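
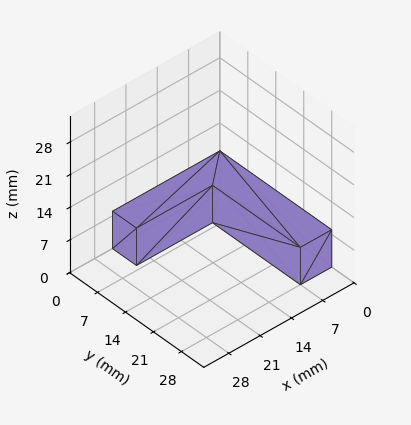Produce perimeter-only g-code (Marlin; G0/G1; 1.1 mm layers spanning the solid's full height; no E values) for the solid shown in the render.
Reading the render: the shape is an L-shaped prism: outer 24 × 28 mm, arm thicknesses ≈ 6 mm (horizontal) and 7 mm (vertical), extruded 8 mm in z (dimensions read to the nearest mm from the axis ticks). For the g-code, the solid's height is divided into equal slices at the stated Δz and each level perimeter traced with G1 moves after a G0 lift.

; perimeter-only toolpath
G21 ; units = mm
G90 ; absolute positioning
G28 ; home
; layer 1
G0 Z1.1
G0 X0.0 Y0.0
G1 X24.0 Y0.0
G1 X24.0 Y6.0
G1 X7.0 Y6.0
G1 X7.0 Y28.0
G1 X0.0 Y28.0
G1 X0.0 Y0.0
; layer 2
G0 Z2.3
G0 X0.0 Y0.0
G1 X24.0 Y0.0
G1 X24.0 Y6.0
G1 X7.0 Y6.0
G1 X7.0 Y28.0
G1 X0.0 Y28.0
G1 X0.0 Y0.0
; layer 3
G0 Z3.4
G0 X0.0 Y0.0
G1 X24.0 Y0.0
G1 X24.0 Y6.0
G1 X7.0 Y6.0
G1 X7.0 Y28.0
G1 X0.0 Y28.0
G1 X0.0 Y0.0
; layer 4
G0 Z4.6
G0 X0.0 Y0.0
G1 X24.0 Y0.0
G1 X24.0 Y6.0
G1 X7.0 Y6.0
G1 X7.0 Y28.0
G1 X0.0 Y28.0
G1 X0.0 Y0.0
; layer 5
G0 Z5.7
G0 X0.0 Y0.0
G1 X24.0 Y0.0
G1 X24.0 Y6.0
G1 X7.0 Y6.0
G1 X7.0 Y28.0
G1 X0.0 Y28.0
G1 X0.0 Y0.0
; layer 6
G0 Z6.9
G0 X0.0 Y0.0
G1 X24.0 Y0.0
G1 X24.0 Y6.0
G1 X7.0 Y6.0
G1 X7.0 Y28.0
G1 X0.0 Y28.0
G1 X0.0 Y0.0
; layer 7
G0 Z8.0
G0 X0.0 Y0.0
G1 X24.0 Y0.0
G1 X24.0 Y6.0
G1 X7.0 Y6.0
G1 X7.0 Y28.0
G1 X0.0 Y28.0
G1 X0.0 Y0.0
M2 ; end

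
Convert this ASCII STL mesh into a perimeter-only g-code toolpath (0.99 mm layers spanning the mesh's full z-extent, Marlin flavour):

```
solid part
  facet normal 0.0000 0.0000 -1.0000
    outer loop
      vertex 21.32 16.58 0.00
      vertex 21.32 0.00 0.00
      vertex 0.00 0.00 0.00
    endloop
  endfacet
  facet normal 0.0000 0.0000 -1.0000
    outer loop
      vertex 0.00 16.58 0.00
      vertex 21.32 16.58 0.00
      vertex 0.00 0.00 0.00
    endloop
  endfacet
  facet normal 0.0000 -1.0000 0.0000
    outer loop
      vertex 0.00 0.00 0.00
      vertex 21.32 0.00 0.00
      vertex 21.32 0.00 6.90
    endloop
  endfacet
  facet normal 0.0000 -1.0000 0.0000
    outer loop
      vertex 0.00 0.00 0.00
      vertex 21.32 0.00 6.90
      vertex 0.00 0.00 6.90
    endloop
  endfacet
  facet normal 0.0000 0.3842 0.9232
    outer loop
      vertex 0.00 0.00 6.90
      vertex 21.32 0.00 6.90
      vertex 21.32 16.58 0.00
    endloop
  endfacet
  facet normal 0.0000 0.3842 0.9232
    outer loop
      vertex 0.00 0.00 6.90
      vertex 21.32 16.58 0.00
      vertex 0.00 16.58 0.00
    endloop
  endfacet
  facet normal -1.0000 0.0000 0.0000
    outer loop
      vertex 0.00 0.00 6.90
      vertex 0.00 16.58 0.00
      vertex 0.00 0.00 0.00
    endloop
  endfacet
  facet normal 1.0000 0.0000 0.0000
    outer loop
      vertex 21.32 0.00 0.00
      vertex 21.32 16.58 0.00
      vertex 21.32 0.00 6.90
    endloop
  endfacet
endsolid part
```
; perimeter-only toolpath
G21 ; units = mm
G90 ; absolute positioning
G28 ; home
; layer 1
G0 Z0.99
G0 X0.00 Y0.00
G1 X21.32 Y0.00
G1 X21.32 Y14.21
G1 X0.00 Y14.21
G1 X0.00 Y0.00
; layer 2
G0 Z1.97
G0 X0.00 Y0.00
G1 X21.32 Y0.00
G1 X21.32 Y11.84
G1 X0.00 Y11.84
G1 X0.00 Y0.00
; layer 3
G0 Z2.96
G0 X0.00 Y0.00
G1 X21.32 Y0.00
G1 X21.32 Y9.47
G1 X0.00 Y9.47
G1 X0.00 Y0.00
; layer 4
G0 Z3.94
G0 X0.00 Y0.00
G1 X21.32 Y0.00
G1 X21.32 Y7.11
G1 X0.00 Y7.11
G1 X0.00 Y0.00
; layer 5
G0 Z4.93
G0 X0.00 Y0.00
G1 X21.32 Y0.00
G1 X21.32 Y4.74
G1 X0.00 Y4.74
G1 X0.00 Y0.00
; layer 6
G0 Z5.91
G0 X0.00 Y0.00
G1 X21.32 Y0.00
G1 X21.32 Y2.37
G1 X0.00 Y2.37
G1 X0.00 Y0.00
M2 ; end

The solid is a wedge (ramp): 21.3 × 16.6 mm base, rising to 6.9 mm along the y=0 edge and sloping linearly to z=0 at y=16.6. Slicing at Δz = 0.99 mm — 7 equal slices spanning the solid's height, so layer i sits at z = i·h/7 — gives 6 non-empty perimeters. Each is a 4-segment closed polygon; G0 lifts to the layer z and rapids to the start vertex, then G1 traces the edges. The cross-section shrinks linearly with z (the slice at the apex is degenerate and omitted).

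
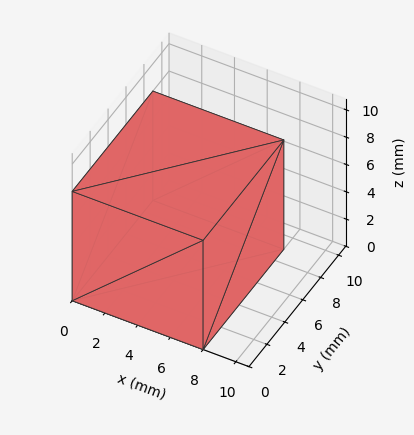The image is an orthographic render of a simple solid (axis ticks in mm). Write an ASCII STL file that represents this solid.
Reading the render: the shape is a rectangular box, roughly 8 × 9 mm footprint and 8 mm tall (dimensions read to the nearest mm from the axis ticks). For the STL, each face is triangulated and given an outward normal.

solid part
  facet normal 0.0000 0.0000 -1.0000
    outer loop
      vertex 8.000 9.000 0.000
      vertex 8.000 0.000 0.000
      vertex 0.000 0.000 0.000
    endloop
  endfacet
  facet normal 0.0000 0.0000 -1.0000
    outer loop
      vertex 0.000 9.000 0.000
      vertex 8.000 9.000 0.000
      vertex 0.000 0.000 0.000
    endloop
  endfacet
  facet normal 0.0000 0.0000 1.0000
    outer loop
      vertex 0.000 0.000 8.000
      vertex 8.000 0.000 8.000
      vertex 8.000 9.000 8.000
    endloop
  endfacet
  facet normal 0.0000 0.0000 1.0000
    outer loop
      vertex 0.000 0.000 8.000
      vertex 8.000 9.000 8.000
      vertex 0.000 9.000 8.000
    endloop
  endfacet
  facet normal 0.0000 -1.0000 0.0000
    outer loop
      vertex 0.000 0.000 0.000
      vertex 8.000 0.000 0.000
      vertex 8.000 0.000 8.000
    endloop
  endfacet
  facet normal 0.0000 -1.0000 0.0000
    outer loop
      vertex 0.000 0.000 0.000
      vertex 8.000 0.000 8.000
      vertex 0.000 0.000 8.000
    endloop
  endfacet
  facet normal 0.0000 1.0000 0.0000
    outer loop
      vertex 8.000 9.000 8.000
      vertex 8.000 9.000 0.000
      vertex 0.000 9.000 0.000
    endloop
  endfacet
  facet normal 0.0000 1.0000 0.0000
    outer loop
      vertex 0.000 9.000 8.000
      vertex 8.000 9.000 8.000
      vertex 0.000 9.000 0.000
    endloop
  endfacet
  facet normal -1.0000 0.0000 0.0000
    outer loop
      vertex 0.000 9.000 8.000
      vertex 0.000 9.000 0.000
      vertex 0.000 0.000 0.000
    endloop
  endfacet
  facet normal -1.0000 0.0000 0.0000
    outer loop
      vertex 0.000 0.000 8.000
      vertex 0.000 9.000 8.000
      vertex 0.000 0.000 0.000
    endloop
  endfacet
  facet normal 1.0000 0.0000 0.0000
    outer loop
      vertex 8.000 0.000 0.000
      vertex 8.000 9.000 0.000
      vertex 8.000 9.000 8.000
    endloop
  endfacet
  facet normal 1.0000 0.0000 0.0000
    outer loop
      vertex 8.000 0.000 0.000
      vertex 8.000 9.000 8.000
      vertex 8.000 0.000 8.000
    endloop
  endfacet
endsolid part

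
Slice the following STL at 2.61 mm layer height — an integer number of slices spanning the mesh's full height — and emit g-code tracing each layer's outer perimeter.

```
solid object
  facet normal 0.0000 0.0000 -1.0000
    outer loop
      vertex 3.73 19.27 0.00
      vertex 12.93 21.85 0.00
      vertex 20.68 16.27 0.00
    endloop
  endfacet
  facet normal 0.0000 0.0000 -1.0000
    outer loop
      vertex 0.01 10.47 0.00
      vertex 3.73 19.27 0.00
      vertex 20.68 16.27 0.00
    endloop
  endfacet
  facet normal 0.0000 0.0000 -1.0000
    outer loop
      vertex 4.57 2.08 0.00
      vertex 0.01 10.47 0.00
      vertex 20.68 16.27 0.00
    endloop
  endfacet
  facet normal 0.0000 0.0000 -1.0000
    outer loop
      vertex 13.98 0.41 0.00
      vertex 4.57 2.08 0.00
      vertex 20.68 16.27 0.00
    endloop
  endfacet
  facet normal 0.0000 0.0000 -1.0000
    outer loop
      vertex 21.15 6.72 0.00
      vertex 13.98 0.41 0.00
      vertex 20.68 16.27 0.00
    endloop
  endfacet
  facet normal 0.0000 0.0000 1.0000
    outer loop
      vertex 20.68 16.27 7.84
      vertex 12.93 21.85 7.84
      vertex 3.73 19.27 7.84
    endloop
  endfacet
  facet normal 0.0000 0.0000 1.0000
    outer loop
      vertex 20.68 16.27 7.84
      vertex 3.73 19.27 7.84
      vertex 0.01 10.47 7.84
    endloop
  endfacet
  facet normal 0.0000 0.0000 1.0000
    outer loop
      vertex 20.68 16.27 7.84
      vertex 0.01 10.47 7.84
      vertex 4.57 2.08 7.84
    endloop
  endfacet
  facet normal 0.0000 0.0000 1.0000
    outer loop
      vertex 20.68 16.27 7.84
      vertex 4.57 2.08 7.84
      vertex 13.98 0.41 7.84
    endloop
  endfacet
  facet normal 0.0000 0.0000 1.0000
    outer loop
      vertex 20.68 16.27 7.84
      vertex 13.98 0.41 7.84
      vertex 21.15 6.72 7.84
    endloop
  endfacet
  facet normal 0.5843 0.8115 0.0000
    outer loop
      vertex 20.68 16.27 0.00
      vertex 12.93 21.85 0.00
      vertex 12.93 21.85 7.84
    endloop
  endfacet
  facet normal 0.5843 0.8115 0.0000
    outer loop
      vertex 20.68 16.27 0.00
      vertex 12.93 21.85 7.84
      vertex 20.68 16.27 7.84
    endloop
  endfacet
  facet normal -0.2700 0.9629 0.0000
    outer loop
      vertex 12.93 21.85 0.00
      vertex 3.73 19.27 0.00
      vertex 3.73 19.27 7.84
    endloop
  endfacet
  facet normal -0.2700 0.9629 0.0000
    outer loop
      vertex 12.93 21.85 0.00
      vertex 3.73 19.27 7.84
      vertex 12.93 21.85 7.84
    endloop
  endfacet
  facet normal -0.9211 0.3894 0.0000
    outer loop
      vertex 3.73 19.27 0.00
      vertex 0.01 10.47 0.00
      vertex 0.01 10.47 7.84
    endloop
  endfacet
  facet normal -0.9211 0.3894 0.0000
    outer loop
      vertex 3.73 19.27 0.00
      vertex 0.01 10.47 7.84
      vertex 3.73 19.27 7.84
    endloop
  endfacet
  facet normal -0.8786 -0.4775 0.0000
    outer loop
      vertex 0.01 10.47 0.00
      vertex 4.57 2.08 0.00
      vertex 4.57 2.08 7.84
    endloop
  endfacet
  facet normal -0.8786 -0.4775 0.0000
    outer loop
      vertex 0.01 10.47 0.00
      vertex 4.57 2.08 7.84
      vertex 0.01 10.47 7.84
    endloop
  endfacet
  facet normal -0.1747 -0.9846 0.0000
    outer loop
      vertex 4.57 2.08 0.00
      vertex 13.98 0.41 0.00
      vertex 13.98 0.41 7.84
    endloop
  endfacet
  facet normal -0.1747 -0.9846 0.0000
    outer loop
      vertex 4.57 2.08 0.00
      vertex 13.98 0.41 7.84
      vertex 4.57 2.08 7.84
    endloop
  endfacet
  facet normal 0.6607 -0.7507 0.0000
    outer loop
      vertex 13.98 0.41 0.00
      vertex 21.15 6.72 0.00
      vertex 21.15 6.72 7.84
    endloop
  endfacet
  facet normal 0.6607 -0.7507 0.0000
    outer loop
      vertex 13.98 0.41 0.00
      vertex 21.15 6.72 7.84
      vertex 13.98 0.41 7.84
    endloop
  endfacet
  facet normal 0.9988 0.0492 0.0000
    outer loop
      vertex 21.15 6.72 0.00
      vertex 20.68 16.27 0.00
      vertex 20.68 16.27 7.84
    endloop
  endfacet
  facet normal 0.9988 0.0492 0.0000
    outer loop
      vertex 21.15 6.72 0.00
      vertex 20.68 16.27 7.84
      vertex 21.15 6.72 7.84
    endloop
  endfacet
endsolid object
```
; perimeter-only toolpath
G21 ; units = mm
G90 ; absolute positioning
G28 ; home
; layer 1
G0 Z2.61
G0 X20.68 Y16.27
G1 X12.93 Y21.85
G1 X3.73 Y19.27
G1 X0.01 Y10.47
G1 X4.57 Y2.08
G1 X13.98 Y0.41
G1 X21.15 Y6.72
G1 X20.68 Y16.27
; layer 2
G0 Z5.23
G0 X20.68 Y16.27
G1 X12.93 Y21.85
G1 X3.73 Y19.27
G1 X0.01 Y10.47
G1 X4.57 Y2.08
G1 X13.98 Y0.41
G1 X21.15 Y6.72
G1 X20.68 Y16.27
; layer 3
G0 Z7.84
G0 X20.68 Y16.27
G1 X12.93 Y21.85
G1 X3.73 Y19.27
G1 X0.01 Y10.47
G1 X4.57 Y2.08
G1 X13.98 Y0.41
G1 X21.15 Y6.72
G1 X20.68 Y16.27
M2 ; end

The solid is a regular 7-sided prism (a cylinder approximated with 7 flat sides), circumscribed radius ≈ 11 mm, height ≈ 7.84 mm. Slicing at Δz = 2.61 mm — 3 equal slices spanning the solid's height, so layer i sits at z = i·h/3 — gives 3 non-empty perimeters. Each is a 7-segment closed polygon; G0 lifts to the layer z and rapids to the start vertex, then G1 traces the edges.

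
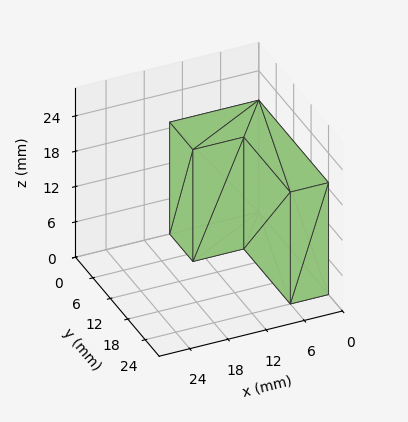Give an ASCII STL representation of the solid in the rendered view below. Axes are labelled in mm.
Reading the render: the shape is an L-shaped prism: outer 14 × 24 mm, arm thicknesses ≈ 8 mm (horizontal) and 6 mm (vertical), extruded 19 mm in z (dimensions read to the nearest mm from the axis ticks). For the STL, each face is triangulated and given an outward normal.

solid part
  facet normal 0.0000 0.0000 -1.0000
    outer loop
      vertex 14.000 8.000 0.000
      vertex 14.000 0.000 0.000
      vertex 0.000 0.000 0.000
    endloop
  endfacet
  facet normal 0.0000 0.0000 -1.0000
    outer loop
      vertex 6.000 8.000 0.000
      vertex 14.000 8.000 0.000
      vertex 0.000 0.000 0.000
    endloop
  endfacet
  facet normal 0.0000 0.0000 -1.0000
    outer loop
      vertex 6.000 24.000 0.000
      vertex 6.000 8.000 0.000
      vertex 0.000 0.000 0.000
    endloop
  endfacet
  facet normal 0.0000 0.0000 -1.0000
    outer loop
      vertex 0.000 24.000 0.000
      vertex 6.000 24.000 0.000
      vertex 0.000 0.000 0.000
    endloop
  endfacet
  facet normal 0.0000 0.0000 1.0000
    outer loop
      vertex 0.000 0.000 19.000
      vertex 14.000 0.000 19.000
      vertex 14.000 8.000 19.000
    endloop
  endfacet
  facet normal 0.0000 0.0000 1.0000
    outer loop
      vertex 0.000 0.000 19.000
      vertex 14.000 8.000 19.000
      vertex 6.000 8.000 19.000
    endloop
  endfacet
  facet normal 0.0000 0.0000 1.0000
    outer loop
      vertex 0.000 0.000 19.000
      vertex 6.000 8.000 19.000
      vertex 6.000 24.000 19.000
    endloop
  endfacet
  facet normal 0.0000 0.0000 1.0000
    outer loop
      vertex 0.000 0.000 19.000
      vertex 6.000 24.000 19.000
      vertex 0.000 24.000 19.000
    endloop
  endfacet
  facet normal 0.0000 -1.0000 0.0000
    outer loop
      vertex 0.000 0.000 0.000
      vertex 14.000 0.000 0.000
      vertex 14.000 0.000 19.000
    endloop
  endfacet
  facet normal 0.0000 -1.0000 0.0000
    outer loop
      vertex 0.000 0.000 0.000
      vertex 14.000 0.000 19.000
      vertex 0.000 0.000 19.000
    endloop
  endfacet
  facet normal 1.0000 0.0000 0.0000
    outer loop
      vertex 14.000 0.000 0.000
      vertex 14.000 8.000 0.000
      vertex 14.000 8.000 19.000
    endloop
  endfacet
  facet normal 1.0000 0.0000 0.0000
    outer loop
      vertex 14.000 0.000 0.000
      vertex 14.000 8.000 19.000
      vertex 14.000 0.000 19.000
    endloop
  endfacet
  facet normal 0.0000 1.0000 0.0000
    outer loop
      vertex 14.000 8.000 0.000
      vertex 6.000 8.000 0.000
      vertex 6.000 8.000 19.000
    endloop
  endfacet
  facet normal 0.0000 1.0000 0.0000
    outer loop
      vertex 14.000 8.000 0.000
      vertex 6.000 8.000 19.000
      vertex 14.000 8.000 19.000
    endloop
  endfacet
  facet normal 1.0000 0.0000 0.0000
    outer loop
      vertex 6.000 8.000 0.000
      vertex 6.000 24.000 0.000
      vertex 6.000 24.000 19.000
    endloop
  endfacet
  facet normal 1.0000 0.0000 0.0000
    outer loop
      vertex 6.000 8.000 0.000
      vertex 6.000 24.000 19.000
      vertex 6.000 8.000 19.000
    endloop
  endfacet
  facet normal 0.0000 1.0000 0.0000
    outer loop
      vertex 6.000 24.000 0.000
      vertex 0.000 24.000 0.000
      vertex 0.000 24.000 19.000
    endloop
  endfacet
  facet normal 0.0000 1.0000 0.0000
    outer loop
      vertex 6.000 24.000 0.000
      vertex 0.000 24.000 19.000
      vertex 6.000 24.000 19.000
    endloop
  endfacet
  facet normal -1.0000 0.0000 0.0000
    outer loop
      vertex 0.000 24.000 0.000
      vertex 0.000 0.000 0.000
      vertex 0.000 0.000 19.000
    endloop
  endfacet
  facet normal -1.0000 0.0000 0.0000
    outer loop
      vertex 0.000 24.000 0.000
      vertex 0.000 0.000 19.000
      vertex 0.000 24.000 19.000
    endloop
  endfacet
endsolid part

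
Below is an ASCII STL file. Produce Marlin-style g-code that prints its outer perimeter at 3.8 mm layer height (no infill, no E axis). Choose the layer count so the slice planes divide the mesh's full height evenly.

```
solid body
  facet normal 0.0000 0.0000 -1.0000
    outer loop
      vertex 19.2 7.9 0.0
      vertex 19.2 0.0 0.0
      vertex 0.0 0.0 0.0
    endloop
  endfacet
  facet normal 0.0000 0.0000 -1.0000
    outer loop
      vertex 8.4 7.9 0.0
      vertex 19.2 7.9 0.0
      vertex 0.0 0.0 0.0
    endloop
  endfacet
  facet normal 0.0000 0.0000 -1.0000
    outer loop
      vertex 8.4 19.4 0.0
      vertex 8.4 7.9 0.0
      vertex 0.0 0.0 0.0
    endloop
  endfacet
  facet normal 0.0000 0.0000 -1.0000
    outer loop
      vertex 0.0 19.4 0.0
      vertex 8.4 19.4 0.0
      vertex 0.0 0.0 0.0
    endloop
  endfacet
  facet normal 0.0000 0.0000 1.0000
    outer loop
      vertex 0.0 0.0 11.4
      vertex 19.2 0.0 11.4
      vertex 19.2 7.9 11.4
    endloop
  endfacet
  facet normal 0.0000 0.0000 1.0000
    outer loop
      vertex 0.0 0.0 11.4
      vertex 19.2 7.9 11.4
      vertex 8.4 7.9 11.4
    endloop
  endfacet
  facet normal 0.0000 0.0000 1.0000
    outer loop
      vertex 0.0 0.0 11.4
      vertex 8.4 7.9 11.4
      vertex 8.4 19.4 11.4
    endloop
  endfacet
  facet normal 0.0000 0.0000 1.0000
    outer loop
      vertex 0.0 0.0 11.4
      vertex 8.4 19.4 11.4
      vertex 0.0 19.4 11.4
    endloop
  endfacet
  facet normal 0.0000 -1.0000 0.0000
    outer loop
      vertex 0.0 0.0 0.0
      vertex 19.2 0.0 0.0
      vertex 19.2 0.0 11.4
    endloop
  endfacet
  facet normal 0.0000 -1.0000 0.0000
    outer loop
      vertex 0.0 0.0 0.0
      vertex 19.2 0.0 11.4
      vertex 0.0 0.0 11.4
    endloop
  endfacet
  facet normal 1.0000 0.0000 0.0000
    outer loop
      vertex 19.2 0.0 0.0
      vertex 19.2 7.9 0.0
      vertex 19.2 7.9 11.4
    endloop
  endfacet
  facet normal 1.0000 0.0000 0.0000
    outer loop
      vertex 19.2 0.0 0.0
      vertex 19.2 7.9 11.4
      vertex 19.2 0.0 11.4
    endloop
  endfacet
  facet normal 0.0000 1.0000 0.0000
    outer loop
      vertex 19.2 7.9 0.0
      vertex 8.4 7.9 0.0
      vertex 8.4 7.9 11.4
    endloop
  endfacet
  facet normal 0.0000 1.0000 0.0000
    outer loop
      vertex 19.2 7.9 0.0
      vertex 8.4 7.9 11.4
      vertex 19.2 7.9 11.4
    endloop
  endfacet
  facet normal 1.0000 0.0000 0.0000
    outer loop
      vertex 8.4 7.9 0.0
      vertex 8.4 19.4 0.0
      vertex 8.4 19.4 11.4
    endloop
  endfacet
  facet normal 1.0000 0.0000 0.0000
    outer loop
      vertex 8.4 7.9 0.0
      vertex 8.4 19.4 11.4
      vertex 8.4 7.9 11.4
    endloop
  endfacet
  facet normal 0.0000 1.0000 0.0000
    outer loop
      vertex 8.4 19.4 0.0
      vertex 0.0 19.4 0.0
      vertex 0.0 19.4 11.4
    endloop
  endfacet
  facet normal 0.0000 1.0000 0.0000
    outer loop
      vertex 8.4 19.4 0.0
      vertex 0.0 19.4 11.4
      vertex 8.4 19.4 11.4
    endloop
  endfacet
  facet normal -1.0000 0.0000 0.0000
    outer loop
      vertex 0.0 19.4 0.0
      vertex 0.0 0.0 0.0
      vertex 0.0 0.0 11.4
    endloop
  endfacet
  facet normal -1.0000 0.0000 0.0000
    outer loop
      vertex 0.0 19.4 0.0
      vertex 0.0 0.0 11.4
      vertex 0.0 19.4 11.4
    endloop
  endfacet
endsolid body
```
; perimeter-only toolpath
G21 ; units = mm
G90 ; absolute positioning
G28 ; home
; layer 1
G0 Z3.8
G0 X0.0 Y0.0
G1 X19.2 Y0.0
G1 X19.2 Y7.9
G1 X8.4 Y7.9
G1 X8.4 Y19.4
G1 X0.0 Y19.4
G1 X0.0 Y0.0
; layer 2
G0 Z7.6
G0 X0.0 Y0.0
G1 X19.2 Y0.0
G1 X19.2 Y7.9
G1 X8.4 Y7.9
G1 X8.4 Y19.4
G1 X0.0 Y19.4
G1 X0.0 Y0.0
; layer 3
G0 Z11.4
G0 X0.0 Y0.0
G1 X19.2 Y0.0
G1 X19.2 Y7.9
G1 X8.4 Y7.9
G1 X8.4 Y19.4
G1 X0.0 Y19.4
G1 X0.0 Y0.0
M2 ; end

The solid is an L-shaped prism: outer 19.2 × 19.4 mm, arm thicknesses ≈ 7.9 mm (horizontal) and 8.4 mm (vertical), extruded 11.4 mm in z. Slicing at Δz = 3.8 mm — 3 equal slices spanning the solid's height, so layer i sits at z = i·h/3 — gives 3 non-empty perimeters. Each is a 6-segment closed polygon; G0 lifts to the layer z and rapids to the start vertex, then G1 traces the edges.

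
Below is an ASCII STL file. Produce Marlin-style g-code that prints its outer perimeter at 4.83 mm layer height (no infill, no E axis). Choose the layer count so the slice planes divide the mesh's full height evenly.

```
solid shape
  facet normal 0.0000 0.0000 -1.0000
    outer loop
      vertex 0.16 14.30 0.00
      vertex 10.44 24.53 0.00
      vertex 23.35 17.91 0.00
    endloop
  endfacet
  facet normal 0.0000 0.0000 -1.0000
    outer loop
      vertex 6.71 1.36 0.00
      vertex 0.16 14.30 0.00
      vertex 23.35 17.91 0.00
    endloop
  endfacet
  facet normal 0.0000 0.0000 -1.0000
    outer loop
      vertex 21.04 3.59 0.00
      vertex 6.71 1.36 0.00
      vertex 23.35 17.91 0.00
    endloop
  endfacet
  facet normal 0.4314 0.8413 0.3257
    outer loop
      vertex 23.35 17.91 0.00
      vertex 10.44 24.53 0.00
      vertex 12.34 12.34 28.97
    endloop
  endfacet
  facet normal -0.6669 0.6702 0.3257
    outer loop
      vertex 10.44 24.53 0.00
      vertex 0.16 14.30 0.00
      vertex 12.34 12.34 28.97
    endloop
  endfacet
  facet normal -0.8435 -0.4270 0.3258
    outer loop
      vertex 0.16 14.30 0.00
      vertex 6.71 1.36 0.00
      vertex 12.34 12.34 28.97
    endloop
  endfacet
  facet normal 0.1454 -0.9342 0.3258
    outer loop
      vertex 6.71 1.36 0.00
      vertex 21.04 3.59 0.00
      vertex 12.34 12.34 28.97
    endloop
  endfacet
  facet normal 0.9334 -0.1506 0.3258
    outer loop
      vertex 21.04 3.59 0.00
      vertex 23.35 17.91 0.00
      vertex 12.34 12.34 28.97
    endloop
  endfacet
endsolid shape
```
; perimeter-only toolpath
G21 ; units = mm
G90 ; absolute positioning
G28 ; home
; layer 1
G0 Z4.83
G0 X21.52 Y16.98
G1 X10.76 Y22.50
G1 X2.19 Y13.97
G1 X7.65 Y3.19
G1 X19.59 Y5.05
G1 X21.52 Y16.98
; layer 2
G0 Z9.66
G0 X19.68 Y16.05
G1 X11.07 Y20.47
G1 X4.22 Y13.65
G1 X8.59 Y5.02
G1 X18.14 Y6.51
G1 X19.68 Y16.05
; layer 3
G0 Z14.48
G0 X17.84 Y15.12
G1 X11.39 Y18.44
G1 X6.25 Y13.32
G1 X9.53 Y6.85
G1 X16.69 Y7.96
G1 X17.84 Y15.12
; layer 4
G0 Z19.31
G0 X16.01 Y14.20
G1 X11.71 Y16.40
G1 X8.28 Y12.99
G1 X10.46 Y8.68
G1 X15.24 Y9.42
G1 X16.01 Y14.20
; layer 5
G0 Z24.14
G0 X14.17 Y13.27
G1 X12.02 Y14.37
G1 X10.31 Y12.67
G1 X11.40 Y10.51
G1 X13.79 Y10.88
G1 X14.17 Y13.27
M2 ; end

The solid is a regular 5-sided pyramid, base circumscribed radius ≈ 12.3 mm, apex at z ≈ 29 mm. Slicing at Δz = 4.83 mm — 6 equal slices spanning the solid's height, so layer i sits at z = i·h/6 — gives 5 non-empty perimeters. Each is a 5-segment closed polygon; G0 lifts to the layer z and rapids to the start vertex, then G1 traces the edges. The cross-section shrinks linearly with z (the slice at the apex is degenerate and omitted).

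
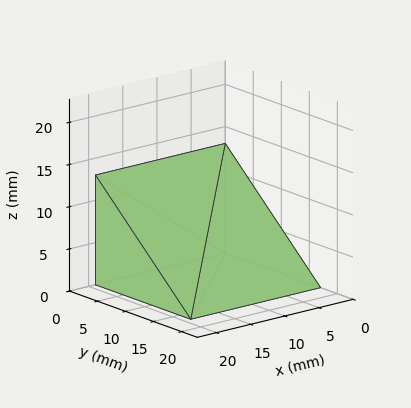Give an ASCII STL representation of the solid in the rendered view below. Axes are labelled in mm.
Reading the render: the shape is a wedge (ramp): 19 × 17 mm base, rising to 13 mm along the y=0 edge and sloping linearly to z=0 at y=17 (dimensions read to the nearest mm from the axis ticks). For the STL, each face is triangulated and given an outward normal.

solid part
  facet normal 0.0000 0.0000 -1.0000
    outer loop
      vertex 19.000 17.000 0.000
      vertex 19.000 0.000 0.000
      vertex 0.000 0.000 0.000
    endloop
  endfacet
  facet normal 0.0000 0.0000 -1.0000
    outer loop
      vertex 0.000 17.000 0.000
      vertex 19.000 17.000 0.000
      vertex 0.000 0.000 0.000
    endloop
  endfacet
  facet normal 0.0000 -1.0000 0.0000
    outer loop
      vertex 0.000 0.000 0.000
      vertex 19.000 0.000 0.000
      vertex 19.000 0.000 13.000
    endloop
  endfacet
  facet normal 0.0000 -1.0000 0.0000
    outer loop
      vertex 0.000 0.000 0.000
      vertex 19.000 0.000 13.000
      vertex 0.000 0.000 13.000
    endloop
  endfacet
  facet normal 0.0000 0.6075 0.7944
    outer loop
      vertex 0.000 0.000 13.000
      vertex 19.000 0.000 13.000
      vertex 19.000 17.000 0.000
    endloop
  endfacet
  facet normal 0.0000 0.6075 0.7944
    outer loop
      vertex 0.000 0.000 13.000
      vertex 19.000 17.000 0.000
      vertex 0.000 17.000 0.000
    endloop
  endfacet
  facet normal -1.0000 0.0000 0.0000
    outer loop
      vertex 0.000 0.000 13.000
      vertex 0.000 17.000 0.000
      vertex 0.000 0.000 0.000
    endloop
  endfacet
  facet normal 1.0000 0.0000 0.0000
    outer loop
      vertex 19.000 0.000 0.000
      vertex 19.000 17.000 0.000
      vertex 19.000 0.000 13.000
    endloop
  endfacet
endsolid part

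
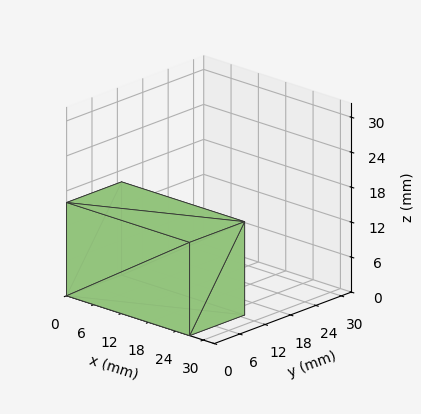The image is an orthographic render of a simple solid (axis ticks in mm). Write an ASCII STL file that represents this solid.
Reading the render: the shape is a rectangular box, roughly 27 × 13 mm footprint and 16 mm tall (dimensions read to the nearest mm from the axis ticks). For the STL, each face is triangulated and given an outward normal.

solid part
  facet normal 0.0000 0.0000 -1.0000
    outer loop
      vertex 27.000 13.000 0.000
      vertex 27.000 0.000 0.000
      vertex 0.000 0.000 0.000
    endloop
  endfacet
  facet normal 0.0000 0.0000 -1.0000
    outer loop
      vertex 0.000 13.000 0.000
      vertex 27.000 13.000 0.000
      vertex 0.000 0.000 0.000
    endloop
  endfacet
  facet normal 0.0000 0.0000 1.0000
    outer loop
      vertex 0.000 0.000 16.000
      vertex 27.000 0.000 16.000
      vertex 27.000 13.000 16.000
    endloop
  endfacet
  facet normal 0.0000 0.0000 1.0000
    outer loop
      vertex 0.000 0.000 16.000
      vertex 27.000 13.000 16.000
      vertex 0.000 13.000 16.000
    endloop
  endfacet
  facet normal 0.0000 -1.0000 0.0000
    outer loop
      vertex 0.000 0.000 0.000
      vertex 27.000 0.000 0.000
      vertex 27.000 0.000 16.000
    endloop
  endfacet
  facet normal 0.0000 -1.0000 0.0000
    outer loop
      vertex 0.000 0.000 0.000
      vertex 27.000 0.000 16.000
      vertex 0.000 0.000 16.000
    endloop
  endfacet
  facet normal 0.0000 1.0000 0.0000
    outer loop
      vertex 27.000 13.000 16.000
      vertex 27.000 13.000 0.000
      vertex 0.000 13.000 0.000
    endloop
  endfacet
  facet normal 0.0000 1.0000 0.0000
    outer loop
      vertex 0.000 13.000 16.000
      vertex 27.000 13.000 16.000
      vertex 0.000 13.000 0.000
    endloop
  endfacet
  facet normal -1.0000 0.0000 0.0000
    outer loop
      vertex 0.000 13.000 16.000
      vertex 0.000 13.000 0.000
      vertex 0.000 0.000 0.000
    endloop
  endfacet
  facet normal -1.0000 0.0000 0.0000
    outer loop
      vertex 0.000 0.000 16.000
      vertex 0.000 13.000 16.000
      vertex 0.000 0.000 0.000
    endloop
  endfacet
  facet normal 1.0000 0.0000 0.0000
    outer loop
      vertex 27.000 0.000 0.000
      vertex 27.000 13.000 0.000
      vertex 27.000 13.000 16.000
    endloop
  endfacet
  facet normal 1.0000 0.0000 0.0000
    outer loop
      vertex 27.000 0.000 0.000
      vertex 27.000 13.000 16.000
      vertex 27.000 0.000 16.000
    endloop
  endfacet
endsolid part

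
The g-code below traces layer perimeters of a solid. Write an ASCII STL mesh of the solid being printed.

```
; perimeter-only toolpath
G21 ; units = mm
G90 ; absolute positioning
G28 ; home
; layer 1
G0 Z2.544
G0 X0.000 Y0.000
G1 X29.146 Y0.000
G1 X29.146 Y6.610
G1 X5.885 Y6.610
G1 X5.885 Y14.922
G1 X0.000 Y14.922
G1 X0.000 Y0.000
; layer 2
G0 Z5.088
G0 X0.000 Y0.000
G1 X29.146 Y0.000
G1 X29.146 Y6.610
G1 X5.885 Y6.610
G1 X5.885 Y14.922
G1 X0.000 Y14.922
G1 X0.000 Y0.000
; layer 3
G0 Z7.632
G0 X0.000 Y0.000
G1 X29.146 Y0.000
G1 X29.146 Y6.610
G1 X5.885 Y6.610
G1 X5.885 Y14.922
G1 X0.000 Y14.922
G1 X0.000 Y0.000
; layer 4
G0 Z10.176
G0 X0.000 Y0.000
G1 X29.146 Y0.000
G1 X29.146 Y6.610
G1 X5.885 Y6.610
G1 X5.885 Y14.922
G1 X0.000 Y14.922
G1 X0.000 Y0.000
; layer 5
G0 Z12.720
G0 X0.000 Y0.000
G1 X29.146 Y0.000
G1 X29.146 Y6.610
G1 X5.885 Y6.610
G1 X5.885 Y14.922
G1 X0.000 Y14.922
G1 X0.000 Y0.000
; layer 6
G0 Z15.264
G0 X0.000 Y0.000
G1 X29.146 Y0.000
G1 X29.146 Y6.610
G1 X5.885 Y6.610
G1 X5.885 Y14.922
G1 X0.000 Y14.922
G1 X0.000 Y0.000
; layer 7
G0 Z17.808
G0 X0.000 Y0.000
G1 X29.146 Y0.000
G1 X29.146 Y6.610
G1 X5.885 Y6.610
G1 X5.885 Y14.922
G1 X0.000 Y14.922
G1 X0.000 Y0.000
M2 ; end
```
solid part
  facet normal 0.0000 0.0000 -1.0000
    outer loop
      vertex 29.146 6.610 0.000
      vertex 29.146 0.000 0.000
      vertex 0.000 0.000 0.000
    endloop
  endfacet
  facet normal 0.0000 0.0000 -1.0000
    outer loop
      vertex 5.885 6.610 0.000
      vertex 29.146 6.610 0.000
      vertex 0.000 0.000 0.000
    endloop
  endfacet
  facet normal 0.0000 0.0000 -1.0000
    outer loop
      vertex 5.885 14.922 0.000
      vertex 5.885 6.610 0.000
      vertex 0.000 0.000 0.000
    endloop
  endfacet
  facet normal 0.0000 0.0000 -1.0000
    outer loop
      vertex 0.000 14.922 0.000
      vertex 5.885 14.922 0.000
      vertex 0.000 0.000 0.000
    endloop
  endfacet
  facet normal 0.0000 0.0000 1.0000
    outer loop
      vertex 0.000 0.000 17.808
      vertex 29.146 0.000 17.808
      vertex 29.146 6.610 17.808
    endloop
  endfacet
  facet normal 0.0000 0.0000 1.0000
    outer loop
      vertex 0.000 0.000 17.808
      vertex 29.146 6.610 17.808
      vertex 5.885 6.610 17.808
    endloop
  endfacet
  facet normal 0.0000 0.0000 1.0000
    outer loop
      vertex 0.000 0.000 17.808
      vertex 5.885 6.610 17.808
      vertex 5.885 14.922 17.808
    endloop
  endfacet
  facet normal 0.0000 0.0000 1.0000
    outer loop
      vertex 0.000 0.000 17.808
      vertex 5.885 14.922 17.808
      vertex 0.000 14.922 17.808
    endloop
  endfacet
  facet normal 0.0000 -1.0000 0.0000
    outer loop
      vertex 0.000 0.000 0.000
      vertex 29.146 0.000 0.000
      vertex 29.146 0.000 17.808
    endloop
  endfacet
  facet normal 0.0000 -1.0000 0.0000
    outer loop
      vertex 0.000 0.000 0.000
      vertex 29.146 0.000 17.808
      vertex 0.000 0.000 17.808
    endloop
  endfacet
  facet normal 1.0000 0.0000 0.0000
    outer loop
      vertex 29.146 0.000 0.000
      vertex 29.146 6.610 0.000
      vertex 29.146 6.610 17.808
    endloop
  endfacet
  facet normal 1.0000 0.0000 0.0000
    outer loop
      vertex 29.146 0.000 0.000
      vertex 29.146 6.610 17.808
      vertex 29.146 0.000 17.808
    endloop
  endfacet
  facet normal 0.0000 1.0000 0.0000
    outer loop
      vertex 29.146 6.610 0.000
      vertex 5.885 6.610 0.000
      vertex 5.885 6.610 17.808
    endloop
  endfacet
  facet normal 0.0000 1.0000 0.0000
    outer loop
      vertex 29.146 6.610 0.000
      vertex 5.885 6.610 17.808
      vertex 29.146 6.610 17.808
    endloop
  endfacet
  facet normal 1.0000 0.0000 0.0000
    outer loop
      vertex 5.885 6.610 0.000
      vertex 5.885 14.922 0.000
      vertex 5.885 14.922 17.808
    endloop
  endfacet
  facet normal 1.0000 0.0000 0.0000
    outer loop
      vertex 5.885 6.610 0.000
      vertex 5.885 14.922 17.808
      vertex 5.885 6.610 17.808
    endloop
  endfacet
  facet normal 0.0000 1.0000 0.0000
    outer loop
      vertex 5.885 14.922 0.000
      vertex 0.000 14.922 0.000
      vertex 0.000 14.922 17.808
    endloop
  endfacet
  facet normal 0.0000 1.0000 0.0000
    outer loop
      vertex 5.885 14.922 0.000
      vertex 0.000 14.922 17.808
      vertex 5.885 14.922 17.808
    endloop
  endfacet
  facet normal -1.0000 0.0000 0.0000
    outer loop
      vertex 0.000 14.922 0.000
      vertex 0.000 0.000 0.000
      vertex 0.000 0.000 17.808
    endloop
  endfacet
  facet normal -1.0000 0.0000 0.0000
    outer loop
      vertex 0.000 14.922 0.000
      vertex 0.000 0.000 17.808
      vertex 0.000 14.922 17.808
    endloop
  endfacet
endsolid part

The G0 Z moves step by Δz≈2.544 mm. Every layer's G1 loop is the same polygon, so the solid is a straight extrusion of it from z=0 to z≈17.8. Closing with flat bottom and top caps and triangulating gives 20 facets — an L-shaped prism: outer 29.1 × 14.9 mm, arm thicknesses ≈ 6.61 mm (horizontal) and 5.88 mm (vertical), extruded 17.8 mm in z.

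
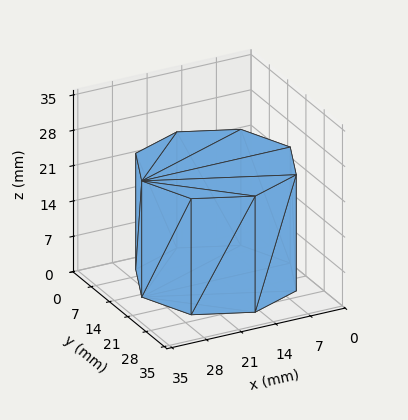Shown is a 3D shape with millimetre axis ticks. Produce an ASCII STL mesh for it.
Reading the render: the shape is a regular 8-sided prism (a cylinder approximated with 8 flat sides), circumscribed radius ≈ 15 mm, height ≈ 23 mm (dimensions read to the nearest mm from the axis ticks). For the STL, each face is triangulated and given an outward normal.

solid part
  facet normal 0.0000 0.0000 -1.0000
    outer loop
      vertex 15.00 30.00 0.00
      vertex 25.61 25.61 0.00
      vertex 30.00 15.00 0.00
    endloop
  endfacet
  facet normal 0.0000 0.0000 -1.0000
    outer loop
      vertex 4.39 25.61 0.00
      vertex 15.00 30.00 0.00
      vertex 30.00 15.00 0.00
    endloop
  endfacet
  facet normal 0.0000 0.0000 -1.0000
    outer loop
      vertex 0.00 15.00 0.00
      vertex 4.39 25.61 0.00
      vertex 30.00 15.00 0.00
    endloop
  endfacet
  facet normal 0.0000 0.0000 -1.0000
    outer loop
      vertex 4.39 4.39 0.00
      vertex 0.00 15.00 0.00
      vertex 30.00 15.00 0.00
    endloop
  endfacet
  facet normal 0.0000 0.0000 -1.0000
    outer loop
      vertex 15.00 0.00 0.00
      vertex 4.39 4.39 0.00
      vertex 30.00 15.00 0.00
    endloop
  endfacet
  facet normal 0.0000 0.0000 -1.0000
    outer loop
      vertex 25.61 4.39 0.00
      vertex 15.00 0.00 0.00
      vertex 30.00 15.00 0.00
    endloop
  endfacet
  facet normal 0.0000 0.0000 1.0000
    outer loop
      vertex 30.00 15.00 23.00
      vertex 25.61 25.61 23.00
      vertex 15.00 30.00 23.00
    endloop
  endfacet
  facet normal 0.0000 0.0000 1.0000
    outer loop
      vertex 30.00 15.00 23.00
      vertex 15.00 30.00 23.00
      vertex 4.39 25.61 23.00
    endloop
  endfacet
  facet normal 0.0000 0.0000 1.0000
    outer loop
      vertex 30.00 15.00 23.00
      vertex 4.39 25.61 23.00
      vertex 0.00 15.00 23.00
    endloop
  endfacet
  facet normal 0.0000 0.0000 1.0000
    outer loop
      vertex 30.00 15.00 23.00
      vertex 0.00 15.00 23.00
      vertex 4.39 4.39 23.00
    endloop
  endfacet
  facet normal 0.0000 0.0000 1.0000
    outer loop
      vertex 30.00 15.00 23.00
      vertex 4.39 4.39 23.00
      vertex 15.00 0.00 23.00
    endloop
  endfacet
  facet normal 0.0000 0.0000 1.0000
    outer loop
      vertex 30.00 15.00 23.00
      vertex 15.00 0.00 23.00
      vertex 25.61 4.39 23.00
    endloop
  endfacet
  facet normal 0.9240 0.3823 0.0000
    outer loop
      vertex 30.00 15.00 0.00
      vertex 25.61 25.61 0.00
      vertex 25.61 25.61 23.00
    endloop
  endfacet
  facet normal 0.9240 0.3823 0.0000
    outer loop
      vertex 30.00 15.00 0.00
      vertex 25.61 25.61 23.00
      vertex 30.00 15.00 23.00
    endloop
  endfacet
  facet normal 0.3823 0.9240 0.0000
    outer loop
      vertex 25.61 25.61 0.00
      vertex 15.00 30.00 0.00
      vertex 15.00 30.00 23.00
    endloop
  endfacet
  facet normal 0.3823 0.9240 0.0000
    outer loop
      vertex 25.61 25.61 0.00
      vertex 15.00 30.00 23.00
      vertex 25.61 25.61 23.00
    endloop
  endfacet
  facet normal -0.3823 0.9240 0.0000
    outer loop
      vertex 15.00 30.00 0.00
      vertex 4.39 25.61 0.00
      vertex 4.39 25.61 23.00
    endloop
  endfacet
  facet normal -0.3823 0.9240 0.0000
    outer loop
      vertex 15.00 30.00 0.00
      vertex 4.39 25.61 23.00
      vertex 15.00 30.00 23.00
    endloop
  endfacet
  facet normal -0.9240 0.3823 0.0000
    outer loop
      vertex 4.39 25.61 0.00
      vertex 0.00 15.00 0.00
      vertex 0.00 15.00 23.00
    endloop
  endfacet
  facet normal -0.9240 0.3823 0.0000
    outer loop
      vertex 4.39 25.61 0.00
      vertex 0.00 15.00 23.00
      vertex 4.39 25.61 23.00
    endloop
  endfacet
  facet normal -0.9240 -0.3823 0.0000
    outer loop
      vertex 0.00 15.00 0.00
      vertex 4.39 4.39 0.00
      vertex 4.39 4.39 23.00
    endloop
  endfacet
  facet normal -0.9240 -0.3823 0.0000
    outer loop
      vertex 0.00 15.00 0.00
      vertex 4.39 4.39 23.00
      vertex 0.00 15.00 23.00
    endloop
  endfacet
  facet normal -0.3823 -0.9240 0.0000
    outer loop
      vertex 4.39 4.39 0.00
      vertex 15.00 0.00 0.00
      vertex 15.00 0.00 23.00
    endloop
  endfacet
  facet normal -0.3823 -0.9240 0.0000
    outer loop
      vertex 4.39 4.39 0.00
      vertex 15.00 0.00 23.00
      vertex 4.39 4.39 23.00
    endloop
  endfacet
  facet normal 0.3823 -0.9240 0.0000
    outer loop
      vertex 15.00 0.00 0.00
      vertex 25.61 4.39 0.00
      vertex 25.61 4.39 23.00
    endloop
  endfacet
  facet normal 0.3823 -0.9240 0.0000
    outer loop
      vertex 15.00 0.00 0.00
      vertex 25.61 4.39 23.00
      vertex 15.00 0.00 23.00
    endloop
  endfacet
  facet normal 0.9240 -0.3823 0.0000
    outer loop
      vertex 25.61 4.39 0.00
      vertex 30.00 15.00 0.00
      vertex 30.00 15.00 23.00
    endloop
  endfacet
  facet normal 0.9240 -0.3823 0.0000
    outer loop
      vertex 25.61 4.39 0.00
      vertex 30.00 15.00 23.00
      vertex 25.61 4.39 23.00
    endloop
  endfacet
endsolid part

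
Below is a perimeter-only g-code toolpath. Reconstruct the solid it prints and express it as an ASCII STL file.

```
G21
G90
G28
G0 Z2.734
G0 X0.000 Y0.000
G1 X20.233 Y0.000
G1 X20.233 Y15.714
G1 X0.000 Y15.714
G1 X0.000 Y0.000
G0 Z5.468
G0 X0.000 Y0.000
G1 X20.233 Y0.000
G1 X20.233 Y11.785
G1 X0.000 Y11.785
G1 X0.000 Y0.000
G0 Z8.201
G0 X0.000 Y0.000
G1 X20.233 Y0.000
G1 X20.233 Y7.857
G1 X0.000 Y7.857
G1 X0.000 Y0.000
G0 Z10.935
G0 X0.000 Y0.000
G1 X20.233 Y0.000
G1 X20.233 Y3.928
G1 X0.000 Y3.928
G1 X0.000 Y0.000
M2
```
solid part
  facet normal 0.0000 0.0000 -1.0000
    outer loop
      vertex 20.233 19.642 0.000
      vertex 20.233 0.000 0.000
      vertex 0.000 0.000 0.000
    endloop
  endfacet
  facet normal 0.0000 0.0000 -1.0000
    outer loop
      vertex 0.000 19.642 0.000
      vertex 20.233 19.642 0.000
      vertex 0.000 0.000 0.000
    endloop
  endfacet
  facet normal 0.0000 -1.0000 0.0000
    outer loop
      vertex 0.000 0.000 0.000
      vertex 20.233 0.000 0.000
      vertex 20.233 0.000 13.669
    endloop
  endfacet
  facet normal 0.0000 -1.0000 0.0000
    outer loop
      vertex 0.000 0.000 0.000
      vertex 20.233 0.000 13.669
      vertex 0.000 0.000 13.669
    endloop
  endfacet
  facet normal 0.0000 0.5712 0.8208
    outer loop
      vertex 0.000 0.000 13.669
      vertex 20.233 0.000 13.669
      vertex 20.233 19.642 0.000
    endloop
  endfacet
  facet normal 0.0000 0.5712 0.8208
    outer loop
      vertex 0.000 0.000 13.669
      vertex 20.233 19.642 0.000
      vertex 0.000 19.642 0.000
    endloop
  endfacet
  facet normal -1.0000 0.0000 0.0000
    outer loop
      vertex 0.000 0.000 13.669
      vertex 0.000 19.642 0.000
      vertex 0.000 0.000 0.000
    endloop
  endfacet
  facet normal 1.0000 0.0000 0.0000
    outer loop
      vertex 20.233 0.000 0.000
      vertex 20.233 19.642 0.000
      vertex 20.233 0.000 13.669
    endloop
  endfacet
endsolid part

The G0 Z moves step by Δz≈2.734 mm. The G1 loops shrink linearly with z, so the solid tapers from its base footprint up to z≈13.7. Closing with a flat bottom cap and the tapered top and triangulating gives 8 facets — a wedge (ramp): 20.2 × 19.6 mm base, rising to 13.7 mm along the y=0 edge and sloping linearly to z=0 at y=19.6.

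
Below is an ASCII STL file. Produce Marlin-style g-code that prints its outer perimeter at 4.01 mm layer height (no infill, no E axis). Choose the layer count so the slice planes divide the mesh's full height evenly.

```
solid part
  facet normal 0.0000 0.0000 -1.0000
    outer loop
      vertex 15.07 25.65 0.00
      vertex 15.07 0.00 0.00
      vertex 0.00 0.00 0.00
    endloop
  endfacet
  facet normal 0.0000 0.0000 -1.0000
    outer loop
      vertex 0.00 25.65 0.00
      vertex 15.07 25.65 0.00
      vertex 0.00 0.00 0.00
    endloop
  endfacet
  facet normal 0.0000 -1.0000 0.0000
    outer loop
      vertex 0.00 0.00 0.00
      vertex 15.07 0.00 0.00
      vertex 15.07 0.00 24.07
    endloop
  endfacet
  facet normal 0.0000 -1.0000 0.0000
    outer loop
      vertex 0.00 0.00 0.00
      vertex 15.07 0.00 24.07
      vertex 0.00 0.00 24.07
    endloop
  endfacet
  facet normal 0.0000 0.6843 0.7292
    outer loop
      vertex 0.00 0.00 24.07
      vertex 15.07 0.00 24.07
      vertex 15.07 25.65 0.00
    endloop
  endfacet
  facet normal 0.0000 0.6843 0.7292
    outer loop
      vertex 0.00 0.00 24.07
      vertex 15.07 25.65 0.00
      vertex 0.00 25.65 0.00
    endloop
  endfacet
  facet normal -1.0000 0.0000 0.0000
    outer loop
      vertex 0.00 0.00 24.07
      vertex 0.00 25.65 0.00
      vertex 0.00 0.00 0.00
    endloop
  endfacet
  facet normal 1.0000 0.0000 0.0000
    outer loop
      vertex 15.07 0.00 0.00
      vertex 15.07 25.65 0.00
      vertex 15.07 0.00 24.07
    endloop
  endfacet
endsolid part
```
; perimeter-only toolpath
G21 ; units = mm
G90 ; absolute positioning
G28 ; home
; layer 1
G0 Z4.01
G0 X0.00 Y0.00
G1 X15.07 Y0.00
G1 X15.07 Y21.38
G1 X0.00 Y21.38
G1 X0.00 Y0.00
; layer 2
G0 Z8.02
G0 X0.00 Y0.00
G1 X15.07 Y0.00
G1 X15.07 Y17.10
G1 X0.00 Y17.10
G1 X0.00 Y0.00
; layer 3
G0 Z12.04
G0 X0.00 Y0.00
G1 X15.07 Y0.00
G1 X15.07 Y12.82
G1 X0.00 Y12.82
G1 X0.00 Y0.00
; layer 4
G0 Z16.05
G0 X0.00 Y0.00
G1 X15.07 Y0.00
G1 X15.07 Y8.55
G1 X0.00 Y8.55
G1 X0.00 Y0.00
; layer 5
G0 Z20.06
G0 X0.00 Y0.00
G1 X15.07 Y0.00
G1 X15.07 Y4.27
G1 X0.00 Y4.27
G1 X0.00 Y0.00
M2 ; end

The solid is a wedge (ramp): 15.1 × 25.6 mm base, rising to 24.1 mm along the y=0 edge and sloping linearly to z=0 at y=25.6. Slicing at Δz = 4.01 mm — 6 equal slices spanning the solid's height, so layer i sits at z = i·h/6 — gives 5 non-empty perimeters. Each is a 4-segment closed polygon; G0 lifts to the layer z and rapids to the start vertex, then G1 traces the edges. The cross-section shrinks linearly with z (the slice at the apex is degenerate and omitted).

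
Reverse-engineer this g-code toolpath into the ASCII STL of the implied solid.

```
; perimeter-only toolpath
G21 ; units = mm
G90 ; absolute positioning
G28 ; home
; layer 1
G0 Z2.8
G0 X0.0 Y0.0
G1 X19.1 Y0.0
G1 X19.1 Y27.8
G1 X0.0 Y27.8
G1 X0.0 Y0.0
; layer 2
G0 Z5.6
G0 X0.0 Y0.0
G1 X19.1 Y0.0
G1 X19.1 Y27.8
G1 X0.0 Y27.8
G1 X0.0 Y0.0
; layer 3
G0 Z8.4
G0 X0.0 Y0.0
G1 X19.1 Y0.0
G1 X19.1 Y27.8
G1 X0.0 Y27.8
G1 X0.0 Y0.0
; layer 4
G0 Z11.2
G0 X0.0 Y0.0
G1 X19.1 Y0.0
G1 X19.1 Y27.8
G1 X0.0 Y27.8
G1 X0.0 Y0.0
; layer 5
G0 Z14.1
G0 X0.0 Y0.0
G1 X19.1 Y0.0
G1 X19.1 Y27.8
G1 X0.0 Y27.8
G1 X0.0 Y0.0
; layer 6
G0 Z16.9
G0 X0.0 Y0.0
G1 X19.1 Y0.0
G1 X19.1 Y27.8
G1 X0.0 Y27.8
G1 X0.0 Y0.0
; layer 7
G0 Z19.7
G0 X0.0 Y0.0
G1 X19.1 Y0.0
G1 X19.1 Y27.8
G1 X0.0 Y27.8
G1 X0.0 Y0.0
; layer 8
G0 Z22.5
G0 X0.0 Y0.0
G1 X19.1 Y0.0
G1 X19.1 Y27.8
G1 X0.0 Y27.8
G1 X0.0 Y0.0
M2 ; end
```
solid part
  facet normal 0.0000 0.0000 -1.0000
    outer loop
      vertex 19.1 27.8 0.0
      vertex 19.1 0.0 0.0
      vertex 0.0 0.0 0.0
    endloop
  endfacet
  facet normal 0.0000 0.0000 -1.0000
    outer loop
      vertex 0.0 27.8 0.0
      vertex 19.1 27.8 0.0
      vertex 0.0 0.0 0.0
    endloop
  endfacet
  facet normal 0.0000 0.0000 1.0000
    outer loop
      vertex 0.0 0.0 22.5
      vertex 19.1 0.0 22.5
      vertex 19.1 27.8 22.5
    endloop
  endfacet
  facet normal 0.0000 0.0000 1.0000
    outer loop
      vertex 0.0 0.0 22.5
      vertex 19.1 27.8 22.5
      vertex 0.0 27.8 22.5
    endloop
  endfacet
  facet normal 0.0000 -1.0000 0.0000
    outer loop
      vertex 0.0 0.0 0.0
      vertex 19.1 0.0 0.0
      vertex 19.1 0.0 22.5
    endloop
  endfacet
  facet normal 0.0000 -1.0000 0.0000
    outer loop
      vertex 0.0 0.0 0.0
      vertex 19.1 0.0 22.5
      vertex 0.0 0.0 22.5
    endloop
  endfacet
  facet normal 0.0000 1.0000 0.0000
    outer loop
      vertex 19.1 27.8 22.5
      vertex 19.1 27.8 0.0
      vertex 0.0 27.8 0.0
    endloop
  endfacet
  facet normal 0.0000 1.0000 0.0000
    outer loop
      vertex 0.0 27.8 22.5
      vertex 19.1 27.8 22.5
      vertex 0.0 27.8 0.0
    endloop
  endfacet
  facet normal -1.0000 0.0000 0.0000
    outer loop
      vertex 0.0 27.8 22.5
      vertex 0.0 27.8 0.0
      vertex 0.0 0.0 0.0
    endloop
  endfacet
  facet normal -1.0000 0.0000 0.0000
    outer loop
      vertex 0.0 0.0 22.5
      vertex 0.0 27.8 22.5
      vertex 0.0 0.0 0.0
    endloop
  endfacet
  facet normal 1.0000 0.0000 0.0000
    outer loop
      vertex 19.1 0.0 0.0
      vertex 19.1 27.8 0.0
      vertex 19.1 27.8 22.5
    endloop
  endfacet
  facet normal 1.0000 0.0000 0.0000
    outer loop
      vertex 19.1 0.0 0.0
      vertex 19.1 27.8 22.5
      vertex 19.1 0.0 22.5
    endloop
  endfacet
endsolid part

The G0 Z moves step by Δz≈2.8 mm. Every layer's G1 loop is the same polygon, so the solid is a straight extrusion of it from z=0 to z≈22.5. Closing with flat bottom and top caps and triangulating gives 12 facets — a rectangular box, roughly 19.1 × 27.8 mm footprint and 22.5 mm tall.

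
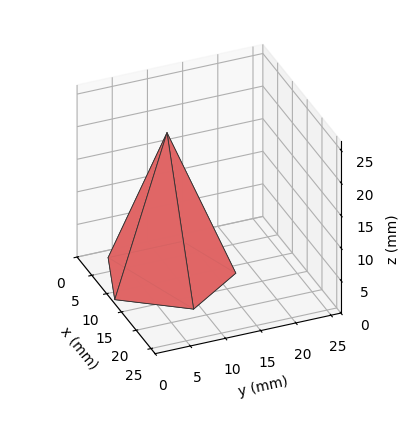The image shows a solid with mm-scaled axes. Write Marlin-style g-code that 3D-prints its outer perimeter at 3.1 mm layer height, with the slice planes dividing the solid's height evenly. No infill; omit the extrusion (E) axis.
Reading the render: the shape is a regular 5-sided pyramid, base circumscribed radius ≈ 9 mm, apex at z ≈ 22 mm (dimensions read to the nearest mm from the axis ticks). For the g-code, the solid's height is divided into equal slices at the stated Δz and each level perimeter traced with G1 moves after a G0 lift.

; perimeter-only toolpath
G21 ; units = mm
G90 ; absolute positioning
G28 ; home
; layer 1
G0 Z3.1
G0 X16.7 Y9.0
G1 X11.4 Y16.4
G1 X2.7 Y13.5
G1 X2.7 Y4.5
G1 X11.4 Y1.6
G1 X16.7 Y9.0
; layer 2
G0 Z6.3
G0 X15.4 Y9.0
G1 X11.0 Y15.1
G1 X3.8 Y12.8
G1 X3.8 Y5.2
G1 X11.0 Y2.9
G1 X15.4 Y9.0
; layer 3
G0 Z9.4
G0 X14.1 Y9.0
G1 X10.6 Y13.9
G1 X4.8 Y12.0
G1 X4.8 Y6.0
G1 X10.6 Y4.1
G1 X14.1 Y9.0
; layer 4
G0 Z12.6
G0 X12.9 Y9.0
G1 X10.2 Y12.7
G1 X5.9 Y11.3
G1 X5.9 Y6.7
G1 X10.2 Y5.3
G1 X12.9 Y9.0
; layer 5
G0 Z15.7
G0 X11.6 Y9.0
G1 X9.8 Y11.5
G1 X6.9 Y10.5
G1 X6.9 Y7.5
G1 X9.8 Y6.5
G1 X11.6 Y9.0
; layer 6
G0 Z18.9
G0 X10.3 Y9.0
G1 X9.4 Y10.2
G1 X8.0 Y9.8
G1 X8.0 Y8.2
G1 X9.4 Y7.8
G1 X10.3 Y9.0
M2 ; end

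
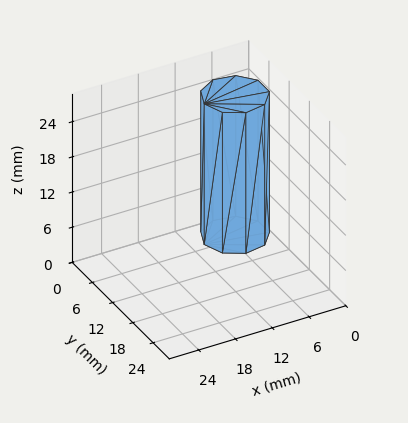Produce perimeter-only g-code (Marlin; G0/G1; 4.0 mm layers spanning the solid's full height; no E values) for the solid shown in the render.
Reading the render: the shape is a regular 9-sided prism (a cylinder approximated with 9 flat sides), circumscribed radius ≈ 5 mm, height ≈ 24 mm (dimensions read to the nearest mm from the axis ticks). For the g-code, the solid's height is divided into equal slices at the stated Δz and each level perimeter traced with G1 moves after a G0 lift.

; perimeter-only toolpath
G21 ; units = mm
G90 ; absolute positioning
G28 ; home
; layer 1
G0 Z4.0
G0 X10.0 Y5.0
G1 X8.8 Y8.2
G1 X5.9 Y9.9
G1 X2.5 Y9.3
G1 X0.3 Y6.7
G1 X0.3 Y3.3
G1 X2.5 Y0.7
G1 X5.9 Y0.1
G1 X8.8 Y1.8
G1 X10.0 Y5.0
; layer 2
G0 Z8.0
G0 X10.0 Y5.0
G1 X8.8 Y8.2
G1 X5.9 Y9.9
G1 X2.5 Y9.3
G1 X0.3 Y6.7
G1 X0.3 Y3.3
G1 X2.5 Y0.7
G1 X5.9 Y0.1
G1 X8.8 Y1.8
G1 X10.0 Y5.0
; layer 3
G0 Z12.0
G0 X10.0 Y5.0
G1 X8.8 Y8.2
G1 X5.9 Y9.9
G1 X2.5 Y9.3
G1 X0.3 Y6.7
G1 X0.3 Y3.3
G1 X2.5 Y0.7
G1 X5.9 Y0.1
G1 X8.8 Y1.8
G1 X10.0 Y5.0
; layer 4
G0 Z16.0
G0 X10.0 Y5.0
G1 X8.8 Y8.2
G1 X5.9 Y9.9
G1 X2.5 Y9.3
G1 X0.3 Y6.7
G1 X0.3 Y3.3
G1 X2.5 Y0.7
G1 X5.9 Y0.1
G1 X8.8 Y1.8
G1 X10.0 Y5.0
; layer 5
G0 Z20.0
G0 X10.0 Y5.0
G1 X8.8 Y8.2
G1 X5.9 Y9.9
G1 X2.5 Y9.3
G1 X0.3 Y6.7
G1 X0.3 Y3.3
G1 X2.5 Y0.7
G1 X5.9 Y0.1
G1 X8.8 Y1.8
G1 X10.0 Y5.0
; layer 6
G0 Z24.0
G0 X10.0 Y5.0
G1 X8.8 Y8.2
G1 X5.9 Y9.9
G1 X2.5 Y9.3
G1 X0.3 Y6.7
G1 X0.3 Y3.3
G1 X2.5 Y0.7
G1 X5.9 Y0.1
G1 X8.8 Y1.8
G1 X10.0 Y5.0
M2 ; end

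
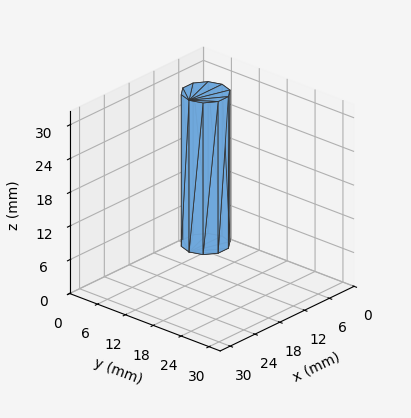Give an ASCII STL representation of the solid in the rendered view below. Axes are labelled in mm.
Reading the render: the shape is a regular 10-sided prism (a cylinder approximated with 10 flat sides), circumscribed radius ≈ 4 mm, height ≈ 27 mm (dimensions read to the nearest mm from the axis ticks). For the STL, each face is triangulated and given an outward normal.

solid part
  facet normal 0.0000 0.0000 -1.0000
    outer loop
      vertex 5.24 7.80 0.00
      vertex 7.24 6.35 0.00
      vertex 8.00 4.00 0.00
    endloop
  endfacet
  facet normal 0.0000 0.0000 -1.0000
    outer loop
      vertex 2.76 7.80 0.00
      vertex 5.24 7.80 0.00
      vertex 8.00 4.00 0.00
    endloop
  endfacet
  facet normal 0.0000 0.0000 -1.0000
    outer loop
      vertex 0.76 6.35 0.00
      vertex 2.76 7.80 0.00
      vertex 8.00 4.00 0.00
    endloop
  endfacet
  facet normal 0.0000 0.0000 -1.0000
    outer loop
      vertex 0.00 4.00 0.00
      vertex 0.76 6.35 0.00
      vertex 8.00 4.00 0.00
    endloop
  endfacet
  facet normal 0.0000 0.0000 -1.0000
    outer loop
      vertex 0.76 1.65 0.00
      vertex 0.00 4.00 0.00
      vertex 8.00 4.00 0.00
    endloop
  endfacet
  facet normal 0.0000 0.0000 -1.0000
    outer loop
      vertex 2.76 0.20 0.00
      vertex 0.76 1.65 0.00
      vertex 8.00 4.00 0.00
    endloop
  endfacet
  facet normal 0.0000 0.0000 -1.0000
    outer loop
      vertex 5.24 0.20 0.00
      vertex 2.76 0.20 0.00
      vertex 8.00 4.00 0.00
    endloop
  endfacet
  facet normal 0.0000 0.0000 -1.0000
    outer loop
      vertex 7.24 1.65 0.00
      vertex 5.24 0.20 0.00
      vertex 8.00 4.00 0.00
    endloop
  endfacet
  facet normal 0.0000 0.0000 1.0000
    outer loop
      vertex 8.00 4.00 27.00
      vertex 7.24 6.35 27.00
      vertex 5.24 7.80 27.00
    endloop
  endfacet
  facet normal 0.0000 0.0000 1.0000
    outer loop
      vertex 8.00 4.00 27.00
      vertex 5.24 7.80 27.00
      vertex 2.76 7.80 27.00
    endloop
  endfacet
  facet normal 0.0000 0.0000 1.0000
    outer loop
      vertex 8.00 4.00 27.00
      vertex 2.76 7.80 27.00
      vertex 0.76 6.35 27.00
    endloop
  endfacet
  facet normal 0.0000 0.0000 1.0000
    outer loop
      vertex 8.00 4.00 27.00
      vertex 0.76 6.35 27.00
      vertex 0.00 4.00 27.00
    endloop
  endfacet
  facet normal 0.0000 0.0000 1.0000
    outer loop
      vertex 8.00 4.00 27.00
      vertex 0.00 4.00 27.00
      vertex 0.76 1.65 27.00
    endloop
  endfacet
  facet normal 0.0000 0.0000 1.0000
    outer loop
      vertex 8.00 4.00 27.00
      vertex 0.76 1.65 27.00
      vertex 2.76 0.20 27.00
    endloop
  endfacet
  facet normal 0.0000 0.0000 1.0000
    outer loop
      vertex 8.00 4.00 27.00
      vertex 2.76 0.20 27.00
      vertex 5.24 0.20 27.00
    endloop
  endfacet
  facet normal 0.0000 0.0000 1.0000
    outer loop
      vertex 8.00 4.00 27.00
      vertex 5.24 0.20 27.00
      vertex 7.24 1.65 27.00
    endloop
  endfacet
  facet normal 0.9515 0.3077 0.0000
    outer loop
      vertex 8.00 4.00 0.00
      vertex 7.24 6.35 0.00
      vertex 7.24 6.35 27.00
    endloop
  endfacet
  facet normal 0.9515 0.3077 0.0000
    outer loop
      vertex 8.00 4.00 0.00
      vertex 7.24 6.35 27.00
      vertex 8.00 4.00 27.00
    endloop
  endfacet
  facet normal 0.5870 0.8096 0.0000
    outer loop
      vertex 7.24 6.35 0.00
      vertex 5.24 7.80 0.00
      vertex 5.24 7.80 27.00
    endloop
  endfacet
  facet normal 0.5870 0.8096 0.0000
    outer loop
      vertex 7.24 6.35 0.00
      vertex 5.24 7.80 27.00
      vertex 7.24 6.35 27.00
    endloop
  endfacet
  facet normal 0.0000 1.0000 0.0000
    outer loop
      vertex 5.24 7.80 0.00
      vertex 2.76 7.80 0.00
      vertex 2.76 7.80 27.00
    endloop
  endfacet
  facet normal 0.0000 1.0000 0.0000
    outer loop
      vertex 5.24 7.80 0.00
      vertex 2.76 7.80 27.00
      vertex 5.24 7.80 27.00
    endloop
  endfacet
  facet normal -0.5870 0.8096 0.0000
    outer loop
      vertex 2.76 7.80 0.00
      vertex 0.76 6.35 0.00
      vertex 0.76 6.35 27.00
    endloop
  endfacet
  facet normal -0.5870 0.8096 0.0000
    outer loop
      vertex 2.76 7.80 0.00
      vertex 0.76 6.35 27.00
      vertex 2.76 7.80 27.00
    endloop
  endfacet
  facet normal -0.9515 0.3077 0.0000
    outer loop
      vertex 0.76 6.35 0.00
      vertex 0.00 4.00 0.00
      vertex 0.00 4.00 27.00
    endloop
  endfacet
  facet normal -0.9515 0.3077 0.0000
    outer loop
      vertex 0.76 6.35 0.00
      vertex 0.00 4.00 27.00
      vertex 0.76 6.35 27.00
    endloop
  endfacet
  facet normal -0.9515 -0.3077 0.0000
    outer loop
      vertex 0.00 4.00 0.00
      vertex 0.76 1.65 0.00
      vertex 0.76 1.65 27.00
    endloop
  endfacet
  facet normal -0.9515 -0.3077 0.0000
    outer loop
      vertex 0.00 4.00 0.00
      vertex 0.76 1.65 27.00
      vertex 0.00 4.00 27.00
    endloop
  endfacet
  facet normal -0.5870 -0.8096 0.0000
    outer loop
      vertex 0.76 1.65 0.00
      vertex 2.76 0.20 0.00
      vertex 2.76 0.20 27.00
    endloop
  endfacet
  facet normal -0.5870 -0.8096 0.0000
    outer loop
      vertex 0.76 1.65 0.00
      vertex 2.76 0.20 27.00
      vertex 0.76 1.65 27.00
    endloop
  endfacet
  facet normal 0.0000 -1.0000 0.0000
    outer loop
      vertex 2.76 0.20 0.00
      vertex 5.24 0.20 0.00
      vertex 5.24 0.20 27.00
    endloop
  endfacet
  facet normal 0.0000 -1.0000 0.0000
    outer loop
      vertex 2.76 0.20 0.00
      vertex 5.24 0.20 27.00
      vertex 2.76 0.20 27.00
    endloop
  endfacet
  facet normal 0.5870 -0.8096 0.0000
    outer loop
      vertex 5.24 0.20 0.00
      vertex 7.24 1.65 0.00
      vertex 7.24 1.65 27.00
    endloop
  endfacet
  facet normal 0.5870 -0.8096 0.0000
    outer loop
      vertex 5.24 0.20 0.00
      vertex 7.24 1.65 27.00
      vertex 5.24 0.20 27.00
    endloop
  endfacet
  facet normal 0.9515 -0.3077 0.0000
    outer loop
      vertex 7.24 1.65 0.00
      vertex 8.00 4.00 0.00
      vertex 8.00 4.00 27.00
    endloop
  endfacet
  facet normal 0.9515 -0.3077 0.0000
    outer loop
      vertex 7.24 1.65 0.00
      vertex 8.00 4.00 27.00
      vertex 7.24 1.65 27.00
    endloop
  endfacet
endsolid part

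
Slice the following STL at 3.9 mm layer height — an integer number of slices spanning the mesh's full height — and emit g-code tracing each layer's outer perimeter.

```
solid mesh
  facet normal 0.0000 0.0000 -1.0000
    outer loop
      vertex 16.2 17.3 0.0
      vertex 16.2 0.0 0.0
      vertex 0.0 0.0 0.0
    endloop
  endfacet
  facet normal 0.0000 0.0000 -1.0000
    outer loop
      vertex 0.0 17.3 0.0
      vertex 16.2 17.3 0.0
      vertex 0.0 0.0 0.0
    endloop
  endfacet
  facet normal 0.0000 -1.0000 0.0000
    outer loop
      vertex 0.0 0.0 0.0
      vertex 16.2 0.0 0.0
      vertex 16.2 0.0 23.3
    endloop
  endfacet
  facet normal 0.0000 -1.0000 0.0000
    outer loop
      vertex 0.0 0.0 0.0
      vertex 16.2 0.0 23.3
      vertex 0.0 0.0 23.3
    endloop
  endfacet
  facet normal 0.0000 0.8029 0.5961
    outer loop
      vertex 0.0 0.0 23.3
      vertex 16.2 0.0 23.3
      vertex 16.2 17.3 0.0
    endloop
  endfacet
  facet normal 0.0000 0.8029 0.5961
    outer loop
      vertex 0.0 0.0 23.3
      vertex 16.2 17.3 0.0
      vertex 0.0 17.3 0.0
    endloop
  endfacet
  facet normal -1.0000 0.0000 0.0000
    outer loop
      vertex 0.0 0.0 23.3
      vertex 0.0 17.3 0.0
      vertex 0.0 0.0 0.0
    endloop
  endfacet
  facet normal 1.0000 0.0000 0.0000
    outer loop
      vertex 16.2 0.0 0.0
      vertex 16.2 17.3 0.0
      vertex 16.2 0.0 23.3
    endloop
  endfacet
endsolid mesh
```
; perimeter-only toolpath
G21 ; units = mm
G90 ; absolute positioning
G28 ; home
; layer 1
G0 Z3.9
G0 X0.0 Y0.0
G1 X16.2 Y0.0
G1 X16.2 Y14.4
G1 X0.0 Y14.4
G1 X0.0 Y0.0
; layer 2
G0 Z7.8
G0 X0.0 Y0.0
G1 X16.2 Y0.0
G1 X16.2 Y11.5
G1 X0.0 Y11.5
G1 X0.0 Y0.0
; layer 3
G0 Z11.7
G0 X0.0 Y0.0
G1 X16.2 Y0.0
G1 X16.2 Y8.7
G1 X0.0 Y8.7
G1 X0.0 Y0.0
; layer 4
G0 Z15.5
G0 X0.0 Y0.0
G1 X16.2 Y0.0
G1 X16.2 Y5.8
G1 X0.0 Y5.8
G1 X0.0 Y0.0
; layer 5
G0 Z19.4
G0 X0.0 Y0.0
G1 X16.2 Y0.0
G1 X16.2 Y2.9
G1 X0.0 Y2.9
G1 X0.0 Y0.0
M2 ; end

The solid is a wedge (ramp): 16.2 × 17.3 mm base, rising to 23.3 mm along the y=0 edge and sloping linearly to z=0 at y=17.3. Slicing at Δz = 3.9 mm — 6 equal slices spanning the solid's height, so layer i sits at z = i·h/6 — gives 5 non-empty perimeters. Each is a 4-segment closed polygon; G0 lifts to the layer z and rapids to the start vertex, then G1 traces the edges. The cross-section shrinks linearly with z (the slice at the apex is degenerate and omitted).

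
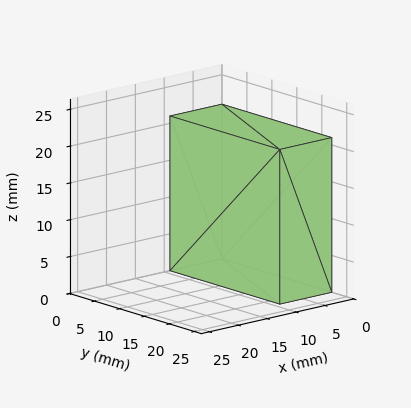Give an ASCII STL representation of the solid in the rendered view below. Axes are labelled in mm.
Reading the render: the shape is a rectangular box, roughly 9 × 22 mm footprint and 21 mm tall (dimensions read to the nearest mm from the axis ticks). For the STL, each face is triangulated and given an outward normal.

solid part
  facet normal 0.0000 0.0000 -1.0000
    outer loop
      vertex 9.0 22.0 0.0
      vertex 9.0 0.0 0.0
      vertex 0.0 0.0 0.0
    endloop
  endfacet
  facet normal 0.0000 0.0000 -1.0000
    outer loop
      vertex 0.0 22.0 0.0
      vertex 9.0 22.0 0.0
      vertex 0.0 0.0 0.0
    endloop
  endfacet
  facet normal 0.0000 0.0000 1.0000
    outer loop
      vertex 0.0 0.0 21.0
      vertex 9.0 0.0 21.0
      vertex 9.0 22.0 21.0
    endloop
  endfacet
  facet normal 0.0000 0.0000 1.0000
    outer loop
      vertex 0.0 0.0 21.0
      vertex 9.0 22.0 21.0
      vertex 0.0 22.0 21.0
    endloop
  endfacet
  facet normal 0.0000 -1.0000 0.0000
    outer loop
      vertex 0.0 0.0 0.0
      vertex 9.0 0.0 0.0
      vertex 9.0 0.0 21.0
    endloop
  endfacet
  facet normal 0.0000 -1.0000 0.0000
    outer loop
      vertex 0.0 0.0 0.0
      vertex 9.0 0.0 21.0
      vertex 0.0 0.0 21.0
    endloop
  endfacet
  facet normal 0.0000 1.0000 0.0000
    outer loop
      vertex 9.0 22.0 21.0
      vertex 9.0 22.0 0.0
      vertex 0.0 22.0 0.0
    endloop
  endfacet
  facet normal 0.0000 1.0000 0.0000
    outer loop
      vertex 0.0 22.0 21.0
      vertex 9.0 22.0 21.0
      vertex 0.0 22.0 0.0
    endloop
  endfacet
  facet normal -1.0000 0.0000 0.0000
    outer loop
      vertex 0.0 22.0 21.0
      vertex 0.0 22.0 0.0
      vertex 0.0 0.0 0.0
    endloop
  endfacet
  facet normal -1.0000 0.0000 0.0000
    outer loop
      vertex 0.0 0.0 21.0
      vertex 0.0 22.0 21.0
      vertex 0.0 0.0 0.0
    endloop
  endfacet
  facet normal 1.0000 0.0000 0.0000
    outer loop
      vertex 9.0 0.0 0.0
      vertex 9.0 22.0 0.0
      vertex 9.0 22.0 21.0
    endloop
  endfacet
  facet normal 1.0000 0.0000 0.0000
    outer loop
      vertex 9.0 0.0 0.0
      vertex 9.0 22.0 21.0
      vertex 9.0 0.0 21.0
    endloop
  endfacet
endsolid part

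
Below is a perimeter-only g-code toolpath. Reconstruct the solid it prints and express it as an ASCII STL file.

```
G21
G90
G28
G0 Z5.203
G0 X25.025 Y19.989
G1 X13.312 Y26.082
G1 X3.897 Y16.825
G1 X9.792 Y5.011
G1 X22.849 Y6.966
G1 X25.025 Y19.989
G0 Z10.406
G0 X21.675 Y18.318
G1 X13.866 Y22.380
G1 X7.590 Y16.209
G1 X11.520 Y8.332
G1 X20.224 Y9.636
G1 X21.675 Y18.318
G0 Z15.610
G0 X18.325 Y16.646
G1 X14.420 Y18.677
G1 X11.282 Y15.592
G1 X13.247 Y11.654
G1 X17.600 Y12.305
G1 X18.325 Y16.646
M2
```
solid part
  facet normal 0.0000 0.0000 -1.0000
    outer loop
      vertex 0.205 17.442 0.000
      vertex 12.757 29.785 0.000
      vertex 28.375 21.661 0.000
    endloop
  endfacet
  facet normal 0.0000 0.0000 -1.0000
    outer loop
      vertex 8.064 1.690 0.000
      vertex 0.205 17.442 0.000
      vertex 28.375 21.661 0.000
    endloop
  endfacet
  facet normal 0.0000 0.0000 -1.0000
    outer loop
      vertex 25.474 4.297 0.000
      vertex 8.064 1.690 0.000
      vertex 28.375 21.661 0.000
    endloop
  endfacet
  facet normal 0.3988 0.7667 0.5031
    outer loop
      vertex 28.375 21.661 0.000
      vertex 12.757 29.785 0.000
      vertex 14.975 14.975 20.813
    endloop
  endfacet
  facet normal -0.6060 0.6162 0.5031
    outer loop
      vertex 12.757 29.785 0.000
      vertex 0.205 17.442 0.000
      vertex 14.975 14.975 20.813
    endloop
  endfacet
  facet normal -0.7733 -0.3858 0.5031
    outer loop
      vertex 0.205 17.442 0.000
      vertex 8.064 1.690 0.000
      vertex 14.975 14.975 20.813
    endloop
  endfacet
  facet normal 0.1280 -0.8547 0.5031
    outer loop
      vertex 8.064 1.690 0.000
      vertex 25.474 4.297 0.000
      vertex 14.975 14.975 20.813
    endloop
  endfacet
  facet normal 0.8524 -0.1424 0.5031
    outer loop
      vertex 25.474 4.297 0.000
      vertex 28.375 21.661 0.000
      vertex 14.975 14.975 20.813
    endloop
  endfacet
endsolid part

The G0 Z moves step by Δz≈5.203 mm. The G1 loops shrink linearly with z, so the solid tapers from its base footprint up to z≈20.8. Closing with a flat bottom cap and the tapered top and triangulating gives 8 facets — a regular 5-sided pyramid, base circumscribed radius ≈ 15 mm, apex at z ≈ 20.8 mm.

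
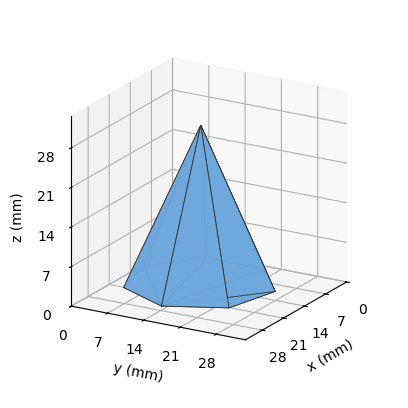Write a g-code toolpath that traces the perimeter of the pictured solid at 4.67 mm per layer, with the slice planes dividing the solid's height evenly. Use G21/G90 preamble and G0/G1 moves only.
Reading the render: the shape is a regular 7-sided pyramid, base circumscribed radius ≈ 13 mm, apex at z ≈ 28 mm (dimensions read to the nearest mm from the axis ticks). For the g-code, the solid's height is divided into equal slices at the stated Δz and each level perimeter traced with G1 moves after a G0 lift.

; perimeter-only toolpath
G21 ; units = mm
G90 ; absolute positioning
G28 ; home
; layer 1
G0 Z4.67
G0 X23.83 Y13.00
G1 X19.76 Y21.47
G1 X10.59 Y23.56
G1 X3.24 Y17.70
G1 X3.24 Y8.30
G1 X10.59 Y2.44
G1 X19.76 Y4.53
G1 X23.83 Y13.00
; layer 2
G0 Z9.33
G0 X21.67 Y13.00
G1 X18.41 Y19.77
G1 X11.07 Y21.45
G1 X5.19 Y16.76
G1 X5.19 Y9.24
G1 X11.07 Y4.55
G1 X18.41 Y6.23
G1 X21.67 Y13.00
; layer 3
G0 Z14.00
G0 X19.50 Y13.00
G1 X17.05 Y18.08
G1 X11.55 Y19.34
G1 X7.14 Y15.82
G1 X7.14 Y10.18
G1 X11.55 Y6.67
G1 X17.05 Y7.92
G1 X19.50 Y13.00
; layer 4
G0 Z18.67
G0 X17.33 Y13.00
G1 X15.70 Y16.39
G1 X12.04 Y17.22
G1 X9.10 Y14.88
G1 X9.10 Y11.12
G1 X12.04 Y8.78
G1 X15.70 Y9.61
G1 X17.33 Y13.00
; layer 5
G0 Z23.33
G0 X15.17 Y13.00
G1 X14.35 Y14.69
G1 X12.52 Y15.11
G1 X11.05 Y13.94
G1 X11.05 Y12.06
G1 X12.52 Y10.89
G1 X14.35 Y11.31
G1 X15.17 Y13.00
M2 ; end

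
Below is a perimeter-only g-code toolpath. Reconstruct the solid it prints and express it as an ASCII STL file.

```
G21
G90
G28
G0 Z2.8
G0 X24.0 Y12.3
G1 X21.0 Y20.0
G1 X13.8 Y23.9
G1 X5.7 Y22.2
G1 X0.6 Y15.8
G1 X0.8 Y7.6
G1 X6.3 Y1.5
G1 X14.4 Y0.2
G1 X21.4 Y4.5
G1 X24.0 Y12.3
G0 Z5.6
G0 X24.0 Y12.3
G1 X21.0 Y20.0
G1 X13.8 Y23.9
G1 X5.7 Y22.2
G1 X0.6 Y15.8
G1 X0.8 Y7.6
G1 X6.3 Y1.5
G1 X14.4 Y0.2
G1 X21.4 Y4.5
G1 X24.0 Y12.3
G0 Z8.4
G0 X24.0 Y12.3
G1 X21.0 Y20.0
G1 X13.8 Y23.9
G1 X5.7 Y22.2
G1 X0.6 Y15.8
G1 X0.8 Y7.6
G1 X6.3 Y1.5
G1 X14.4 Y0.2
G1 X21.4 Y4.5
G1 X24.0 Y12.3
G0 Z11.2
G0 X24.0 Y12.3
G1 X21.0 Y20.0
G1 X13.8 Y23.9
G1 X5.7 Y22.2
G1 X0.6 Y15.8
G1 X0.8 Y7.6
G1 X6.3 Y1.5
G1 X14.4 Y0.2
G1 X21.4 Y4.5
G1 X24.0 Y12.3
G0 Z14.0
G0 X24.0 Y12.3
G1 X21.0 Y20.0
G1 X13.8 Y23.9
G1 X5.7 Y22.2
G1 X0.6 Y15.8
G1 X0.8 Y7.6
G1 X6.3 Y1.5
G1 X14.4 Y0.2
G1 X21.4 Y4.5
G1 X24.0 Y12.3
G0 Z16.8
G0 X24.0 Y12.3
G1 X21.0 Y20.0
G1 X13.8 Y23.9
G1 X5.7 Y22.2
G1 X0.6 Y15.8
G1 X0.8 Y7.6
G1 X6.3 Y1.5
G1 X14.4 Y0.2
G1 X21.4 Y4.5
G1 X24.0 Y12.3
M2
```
solid part
  facet normal 0.0000 0.0000 -1.0000
    outer loop
      vertex 13.8 23.9 0.0
      vertex 21.0 20.0 0.0
      vertex 24.0 12.3 0.0
    endloop
  endfacet
  facet normal 0.0000 0.0000 -1.0000
    outer loop
      vertex 5.7 22.2 0.0
      vertex 13.8 23.9 0.0
      vertex 24.0 12.3 0.0
    endloop
  endfacet
  facet normal 0.0000 0.0000 -1.0000
    outer loop
      vertex 0.6 15.8 0.0
      vertex 5.7 22.2 0.0
      vertex 24.0 12.3 0.0
    endloop
  endfacet
  facet normal 0.0000 0.0000 -1.0000
    outer loop
      vertex 0.8 7.6 0.0
      vertex 0.6 15.8 0.0
      vertex 24.0 12.3 0.0
    endloop
  endfacet
  facet normal 0.0000 0.0000 -1.0000
    outer loop
      vertex 6.3 1.5 0.0
      vertex 0.8 7.6 0.0
      vertex 24.0 12.3 0.0
    endloop
  endfacet
  facet normal 0.0000 0.0000 -1.0000
    outer loop
      vertex 14.4 0.2 0.0
      vertex 6.3 1.5 0.0
      vertex 24.0 12.3 0.0
    endloop
  endfacet
  facet normal 0.0000 0.0000 -1.0000
    outer loop
      vertex 21.4 4.5 0.0
      vertex 14.4 0.2 0.0
      vertex 24.0 12.3 0.0
    endloop
  endfacet
  facet normal 0.0000 0.0000 1.0000
    outer loop
      vertex 24.0 12.3 16.8
      vertex 21.0 20.0 16.8
      vertex 13.8 23.9 16.8
    endloop
  endfacet
  facet normal 0.0000 0.0000 1.0000
    outer loop
      vertex 24.0 12.3 16.8
      vertex 13.8 23.9 16.8
      vertex 5.7 22.2 16.8
    endloop
  endfacet
  facet normal 0.0000 0.0000 1.0000
    outer loop
      vertex 24.0 12.3 16.8
      vertex 5.7 22.2 16.8
      vertex 0.6 15.8 16.8
    endloop
  endfacet
  facet normal 0.0000 0.0000 1.0000
    outer loop
      vertex 24.0 12.3 16.8
      vertex 0.6 15.8 16.8
      vertex 0.8 7.6 16.8
    endloop
  endfacet
  facet normal 0.0000 0.0000 1.0000
    outer loop
      vertex 24.0 12.3 16.8
      vertex 0.8 7.6 16.8
      vertex 6.3 1.5 16.8
    endloop
  endfacet
  facet normal 0.0000 0.0000 1.0000
    outer loop
      vertex 24.0 12.3 16.8
      vertex 6.3 1.5 16.8
      vertex 14.4 0.2 16.8
    endloop
  endfacet
  facet normal 0.0000 0.0000 1.0000
    outer loop
      vertex 24.0 12.3 16.8
      vertex 14.4 0.2 16.8
      vertex 21.4 4.5 16.8
    endloop
  endfacet
  facet normal 0.9318 0.3630 0.0000
    outer loop
      vertex 24.0 12.3 0.0
      vertex 21.0 20.0 0.0
      vertex 21.0 20.0 16.8
    endloop
  endfacet
  facet normal 0.9318 0.3630 0.0000
    outer loop
      vertex 24.0 12.3 0.0
      vertex 21.0 20.0 16.8
      vertex 24.0 12.3 16.8
    endloop
  endfacet
  facet normal 0.4763 0.8793 0.0000
    outer loop
      vertex 21.0 20.0 0.0
      vertex 13.8 23.9 0.0
      vertex 13.8 23.9 16.8
    endloop
  endfacet
  facet normal 0.4763 0.8793 0.0000
    outer loop
      vertex 21.0 20.0 0.0
      vertex 13.8 23.9 16.8
      vertex 21.0 20.0 16.8
    endloop
  endfacet
  facet normal -0.2054 0.9787 0.0000
    outer loop
      vertex 13.8 23.9 0.0
      vertex 5.7 22.2 0.0
      vertex 5.7 22.2 16.8
    endloop
  endfacet
  facet normal -0.2054 0.9787 0.0000
    outer loop
      vertex 13.8 23.9 0.0
      vertex 5.7 22.2 16.8
      vertex 13.8 23.9 16.8
    endloop
  endfacet
  facet normal -0.7821 0.6232 0.0000
    outer loop
      vertex 5.7 22.2 0.0
      vertex 0.6 15.8 0.0
      vertex 0.6 15.8 16.8
    endloop
  endfacet
  facet normal -0.7821 0.6232 0.0000
    outer loop
      vertex 5.7 22.2 0.0
      vertex 0.6 15.8 16.8
      vertex 5.7 22.2 16.8
    endloop
  endfacet
  facet normal -0.9997 -0.0244 0.0000
    outer loop
      vertex 0.6 15.8 0.0
      vertex 0.8 7.6 0.0
      vertex 0.8 7.6 16.8
    endloop
  endfacet
  facet normal -0.9997 -0.0244 0.0000
    outer loop
      vertex 0.6 15.8 0.0
      vertex 0.8 7.6 16.8
      vertex 0.6 15.8 16.8
    endloop
  endfacet
  facet normal -0.7427 -0.6696 0.0000
    outer loop
      vertex 0.8 7.6 0.0
      vertex 6.3 1.5 0.0
      vertex 6.3 1.5 16.8
    endloop
  endfacet
  facet normal -0.7427 -0.6696 0.0000
    outer loop
      vertex 0.8 7.6 0.0
      vertex 6.3 1.5 16.8
      vertex 0.8 7.6 16.8
    endloop
  endfacet
  facet normal -0.1585 -0.9874 0.0000
    outer loop
      vertex 6.3 1.5 0.0
      vertex 14.4 0.2 0.0
      vertex 14.4 0.2 16.8
    endloop
  endfacet
  facet normal -0.1585 -0.9874 0.0000
    outer loop
      vertex 6.3 1.5 0.0
      vertex 14.4 0.2 16.8
      vertex 6.3 1.5 16.8
    endloop
  endfacet
  facet normal 0.5234 -0.8521 0.0000
    outer loop
      vertex 14.4 0.2 0.0
      vertex 21.4 4.5 0.0
      vertex 21.4 4.5 16.8
    endloop
  endfacet
  facet normal 0.5234 -0.8521 0.0000
    outer loop
      vertex 14.4 0.2 0.0
      vertex 21.4 4.5 16.8
      vertex 14.4 0.2 16.8
    endloop
  endfacet
  facet normal 0.9487 -0.3162 0.0000
    outer loop
      vertex 21.4 4.5 0.0
      vertex 24.0 12.3 0.0
      vertex 24.0 12.3 16.8
    endloop
  endfacet
  facet normal 0.9487 -0.3162 0.0000
    outer loop
      vertex 21.4 4.5 0.0
      vertex 24.0 12.3 16.8
      vertex 21.4 4.5 16.8
    endloop
  endfacet
endsolid part

The G0 Z moves step by Δz≈2.8 mm. Every layer's G1 loop is the same polygon, so the solid is a straight extrusion of it from z=0 to z≈16.8. Closing with flat bottom and top caps and triangulating gives 32 facets — a regular 9-sided prism (a cylinder approximated with 9 flat sides), circumscribed radius ≈ 12 mm, height ≈ 16.8 mm.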